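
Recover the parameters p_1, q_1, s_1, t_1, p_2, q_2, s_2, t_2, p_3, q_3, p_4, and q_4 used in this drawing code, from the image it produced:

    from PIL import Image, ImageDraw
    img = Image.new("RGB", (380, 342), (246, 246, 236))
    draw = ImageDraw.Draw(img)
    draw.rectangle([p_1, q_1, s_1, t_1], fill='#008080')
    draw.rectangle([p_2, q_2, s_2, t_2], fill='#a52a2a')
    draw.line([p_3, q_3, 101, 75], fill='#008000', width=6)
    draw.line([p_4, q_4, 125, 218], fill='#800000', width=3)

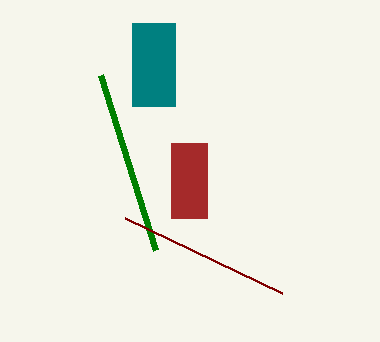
p_1 = 132; q_1 = 23; s_1 = 175; t_1 = 106; p_2 = 171; q_2 = 143; s_2 = 207; t_2 = 218; p_3 = 156; q_3 = 250; p_4 = 282; q_4 = 293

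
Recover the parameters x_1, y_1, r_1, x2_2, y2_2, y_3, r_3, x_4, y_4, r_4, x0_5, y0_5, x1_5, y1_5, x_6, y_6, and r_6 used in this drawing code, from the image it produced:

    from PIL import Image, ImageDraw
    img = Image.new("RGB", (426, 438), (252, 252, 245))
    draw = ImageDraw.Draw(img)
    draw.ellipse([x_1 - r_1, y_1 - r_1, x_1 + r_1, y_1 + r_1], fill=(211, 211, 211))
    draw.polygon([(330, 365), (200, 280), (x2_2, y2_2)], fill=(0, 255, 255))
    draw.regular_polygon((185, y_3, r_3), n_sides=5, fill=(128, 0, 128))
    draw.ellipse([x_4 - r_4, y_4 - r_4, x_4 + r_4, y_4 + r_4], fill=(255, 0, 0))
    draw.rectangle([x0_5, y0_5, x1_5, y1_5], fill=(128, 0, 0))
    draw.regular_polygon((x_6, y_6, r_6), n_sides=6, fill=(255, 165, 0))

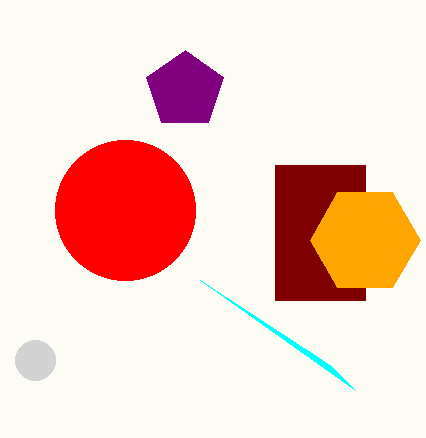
x_1 = 35; y_1 = 360; r_1 = 20; x2_2 = 355; y2_2 = 390; y_3 = 90; r_3 = 40; x_4 = 125; y_4 = 210; r_4 = 70; x0_5 = 275; y0_5 = 165; x1_5 = 365; y1_5 = 300; x_6 = 365; y_6 = 240; r_6 = 55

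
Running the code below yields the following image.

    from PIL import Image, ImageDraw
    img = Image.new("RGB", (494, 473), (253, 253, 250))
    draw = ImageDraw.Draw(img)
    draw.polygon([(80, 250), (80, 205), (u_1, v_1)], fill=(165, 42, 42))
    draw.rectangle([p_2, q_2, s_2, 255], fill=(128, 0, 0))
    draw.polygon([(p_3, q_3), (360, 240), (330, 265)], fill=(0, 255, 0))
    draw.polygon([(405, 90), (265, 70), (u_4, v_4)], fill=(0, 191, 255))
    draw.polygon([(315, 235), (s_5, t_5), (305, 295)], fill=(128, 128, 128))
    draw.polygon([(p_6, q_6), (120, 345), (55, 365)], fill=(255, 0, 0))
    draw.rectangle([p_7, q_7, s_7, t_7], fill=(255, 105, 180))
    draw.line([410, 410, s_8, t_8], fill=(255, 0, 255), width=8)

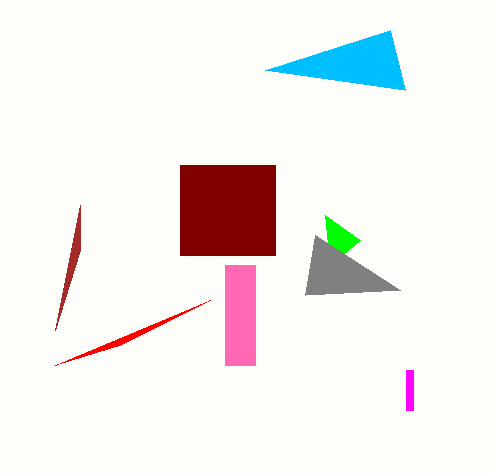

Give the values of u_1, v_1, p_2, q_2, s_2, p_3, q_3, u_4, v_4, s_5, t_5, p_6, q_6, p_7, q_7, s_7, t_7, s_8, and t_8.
u_1 = 55
v_1 = 330
p_2 = 180
q_2 = 165
s_2 = 275
p_3 = 325
q_3 = 215
u_4 = 390
v_4 = 30
s_5 = 400
t_5 = 290
p_6 = 210
q_6 = 300
p_7 = 225
q_7 = 265
s_7 = 255
t_7 = 365
s_8 = 410
t_8 = 370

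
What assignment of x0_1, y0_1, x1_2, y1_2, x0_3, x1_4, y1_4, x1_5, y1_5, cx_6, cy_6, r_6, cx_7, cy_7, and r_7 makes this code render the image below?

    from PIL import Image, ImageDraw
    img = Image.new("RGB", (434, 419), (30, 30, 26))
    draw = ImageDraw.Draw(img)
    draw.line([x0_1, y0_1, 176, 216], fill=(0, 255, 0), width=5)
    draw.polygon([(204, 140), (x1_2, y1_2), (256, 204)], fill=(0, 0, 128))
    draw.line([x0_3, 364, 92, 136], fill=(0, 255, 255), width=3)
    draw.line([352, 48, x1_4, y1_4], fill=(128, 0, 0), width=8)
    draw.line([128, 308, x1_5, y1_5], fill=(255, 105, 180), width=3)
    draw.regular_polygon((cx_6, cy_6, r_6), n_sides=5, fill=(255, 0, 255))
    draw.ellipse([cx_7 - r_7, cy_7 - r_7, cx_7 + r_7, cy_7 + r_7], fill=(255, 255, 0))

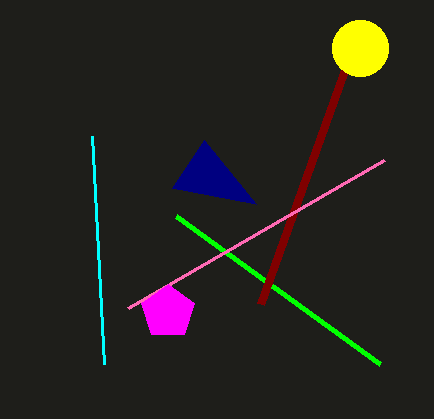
x0_1 = 380
y0_1 = 364
x1_2 = 172
y1_2 = 188
x0_3 = 104
x1_4 = 260
y1_4 = 304
x1_5 = 384
y1_5 = 160
cx_6 = 168
cy_6 = 312
r_6 = 28
cx_7 = 360
cy_7 = 48
r_7 = 28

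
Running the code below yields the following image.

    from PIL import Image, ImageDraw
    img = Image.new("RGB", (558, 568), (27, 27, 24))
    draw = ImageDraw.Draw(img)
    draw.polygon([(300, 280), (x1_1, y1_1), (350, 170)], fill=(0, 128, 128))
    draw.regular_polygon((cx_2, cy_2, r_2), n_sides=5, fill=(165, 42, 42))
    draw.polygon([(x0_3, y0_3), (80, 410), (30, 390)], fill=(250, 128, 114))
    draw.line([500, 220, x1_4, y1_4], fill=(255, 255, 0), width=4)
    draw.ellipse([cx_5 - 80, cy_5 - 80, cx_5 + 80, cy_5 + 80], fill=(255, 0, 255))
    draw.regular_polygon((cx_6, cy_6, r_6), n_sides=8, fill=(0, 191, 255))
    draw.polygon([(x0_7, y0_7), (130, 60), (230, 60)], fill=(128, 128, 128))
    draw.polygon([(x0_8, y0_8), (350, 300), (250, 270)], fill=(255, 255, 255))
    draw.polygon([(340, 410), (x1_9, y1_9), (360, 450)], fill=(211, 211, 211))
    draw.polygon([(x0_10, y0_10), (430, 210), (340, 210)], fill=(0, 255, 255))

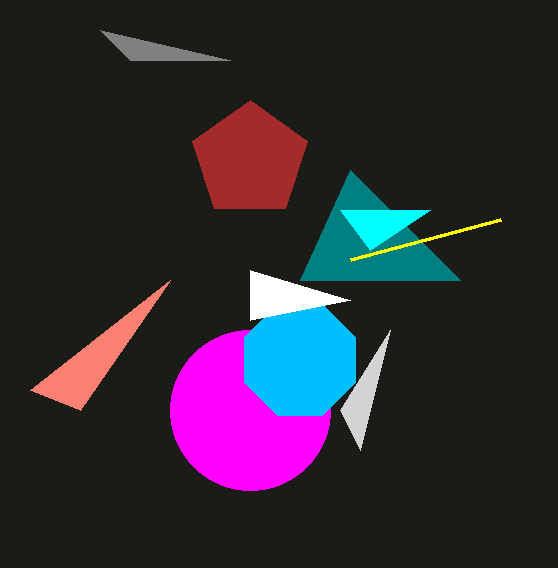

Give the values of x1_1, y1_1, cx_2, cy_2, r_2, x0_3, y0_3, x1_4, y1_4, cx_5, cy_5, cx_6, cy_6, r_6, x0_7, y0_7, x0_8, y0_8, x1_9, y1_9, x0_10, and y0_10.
x1_1 = 460, y1_1 = 280, cx_2 = 250, cy_2 = 160, r_2 = 60, x0_3 = 170, y0_3 = 280, x1_4 = 350, y1_4 = 260, cx_5 = 250, cy_5 = 410, cx_6 = 300, cy_6 = 360, r_6 = 60, x0_7 = 100, y0_7 = 30, x0_8 = 250, y0_8 = 320, x1_9 = 390, y1_9 = 330, x0_10 = 370, y0_10 = 250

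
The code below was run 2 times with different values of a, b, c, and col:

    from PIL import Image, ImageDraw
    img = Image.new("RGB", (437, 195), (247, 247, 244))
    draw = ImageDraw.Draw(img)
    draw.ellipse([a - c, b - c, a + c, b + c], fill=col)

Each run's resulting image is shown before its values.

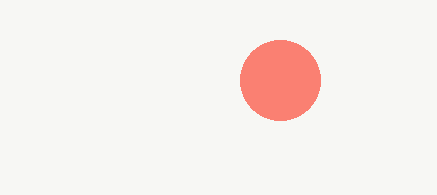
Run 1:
a = 280; b = 80; c = 40; col = 'salmon'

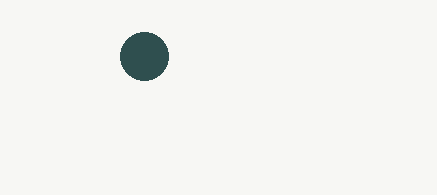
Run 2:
a = 144, b = 56, c = 24, col = 'darkslategray'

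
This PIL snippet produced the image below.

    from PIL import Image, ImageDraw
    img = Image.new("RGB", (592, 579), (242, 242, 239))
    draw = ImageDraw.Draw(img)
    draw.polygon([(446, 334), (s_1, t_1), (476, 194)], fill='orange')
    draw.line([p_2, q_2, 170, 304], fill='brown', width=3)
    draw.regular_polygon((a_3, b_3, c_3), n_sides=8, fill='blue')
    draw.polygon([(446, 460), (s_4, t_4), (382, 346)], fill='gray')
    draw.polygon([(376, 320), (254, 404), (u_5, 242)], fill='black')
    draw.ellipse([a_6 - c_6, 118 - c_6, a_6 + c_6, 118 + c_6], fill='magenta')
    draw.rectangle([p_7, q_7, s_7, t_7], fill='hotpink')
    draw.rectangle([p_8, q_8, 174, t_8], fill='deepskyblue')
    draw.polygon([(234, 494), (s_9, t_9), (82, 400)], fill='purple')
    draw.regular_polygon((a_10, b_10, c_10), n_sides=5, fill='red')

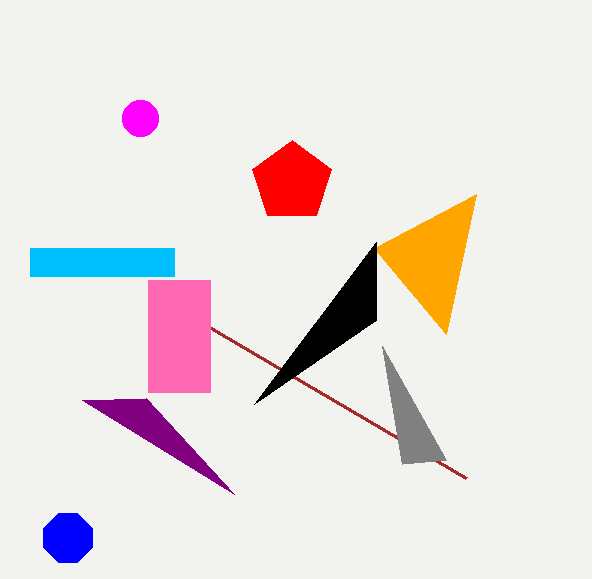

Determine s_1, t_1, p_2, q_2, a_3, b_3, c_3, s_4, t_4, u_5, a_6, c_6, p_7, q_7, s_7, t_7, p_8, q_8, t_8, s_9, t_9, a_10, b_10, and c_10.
s_1 = 374
t_1 = 248
p_2 = 466
q_2 = 478
a_3 = 68
b_3 = 538
c_3 = 26
s_4 = 402
t_4 = 464
u_5 = 376
a_6 = 140
c_6 = 18
p_7 = 148
q_7 = 280
s_7 = 210
t_7 = 392
p_8 = 30
q_8 = 248
t_8 = 276
s_9 = 146
t_9 = 398
a_10 = 292
b_10 = 182
c_10 = 42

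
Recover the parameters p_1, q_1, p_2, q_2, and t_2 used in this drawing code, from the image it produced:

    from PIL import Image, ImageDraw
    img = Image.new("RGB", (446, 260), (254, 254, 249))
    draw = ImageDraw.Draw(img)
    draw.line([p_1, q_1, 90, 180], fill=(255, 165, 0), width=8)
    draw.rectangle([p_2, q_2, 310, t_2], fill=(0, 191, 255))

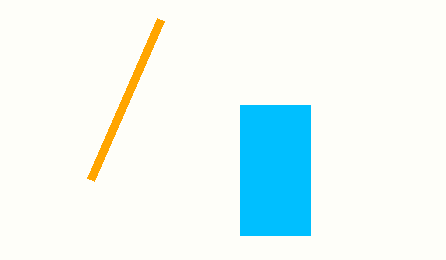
p_1 = 160
q_1 = 20
p_2 = 240
q_2 = 105
t_2 = 235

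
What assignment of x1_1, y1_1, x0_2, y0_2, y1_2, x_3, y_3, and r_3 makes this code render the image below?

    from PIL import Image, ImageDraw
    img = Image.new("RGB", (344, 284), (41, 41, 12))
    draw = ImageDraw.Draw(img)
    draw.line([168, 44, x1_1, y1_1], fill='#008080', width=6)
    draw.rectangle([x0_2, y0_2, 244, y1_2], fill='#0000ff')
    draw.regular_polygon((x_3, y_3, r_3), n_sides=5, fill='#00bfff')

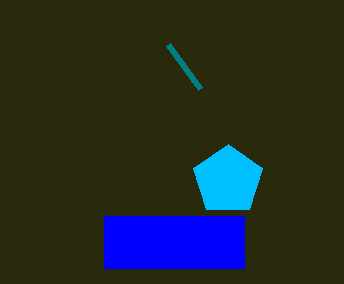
x1_1 = 200; y1_1 = 88; x0_2 = 104; y0_2 = 216; y1_2 = 268; x_3 = 228; y_3 = 180; r_3 = 36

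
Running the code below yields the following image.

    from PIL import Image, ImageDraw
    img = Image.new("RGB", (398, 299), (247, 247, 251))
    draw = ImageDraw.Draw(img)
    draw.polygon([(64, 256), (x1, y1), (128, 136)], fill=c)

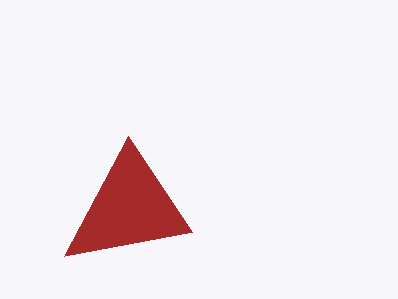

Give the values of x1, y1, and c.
x1 = 192; y1 = 232; c = 'brown'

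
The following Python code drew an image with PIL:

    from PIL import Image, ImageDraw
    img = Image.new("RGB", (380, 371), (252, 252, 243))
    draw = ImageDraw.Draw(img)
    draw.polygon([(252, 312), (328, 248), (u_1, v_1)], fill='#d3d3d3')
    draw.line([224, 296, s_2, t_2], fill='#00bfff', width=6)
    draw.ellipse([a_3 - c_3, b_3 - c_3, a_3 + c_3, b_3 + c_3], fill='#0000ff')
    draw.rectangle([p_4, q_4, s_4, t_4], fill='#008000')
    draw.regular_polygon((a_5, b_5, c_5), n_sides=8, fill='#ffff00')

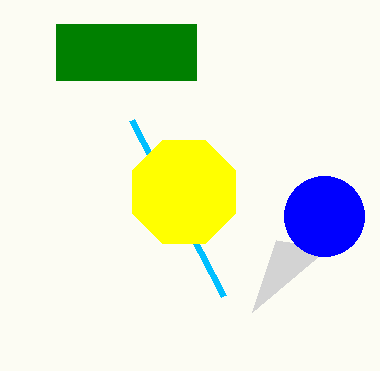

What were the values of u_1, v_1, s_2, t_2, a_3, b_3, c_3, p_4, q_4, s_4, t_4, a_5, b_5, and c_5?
u_1 = 276; v_1 = 240; s_2 = 132; t_2 = 120; a_3 = 324; b_3 = 216; c_3 = 40; p_4 = 56; q_4 = 24; s_4 = 196; t_4 = 80; a_5 = 184; b_5 = 192; c_5 = 56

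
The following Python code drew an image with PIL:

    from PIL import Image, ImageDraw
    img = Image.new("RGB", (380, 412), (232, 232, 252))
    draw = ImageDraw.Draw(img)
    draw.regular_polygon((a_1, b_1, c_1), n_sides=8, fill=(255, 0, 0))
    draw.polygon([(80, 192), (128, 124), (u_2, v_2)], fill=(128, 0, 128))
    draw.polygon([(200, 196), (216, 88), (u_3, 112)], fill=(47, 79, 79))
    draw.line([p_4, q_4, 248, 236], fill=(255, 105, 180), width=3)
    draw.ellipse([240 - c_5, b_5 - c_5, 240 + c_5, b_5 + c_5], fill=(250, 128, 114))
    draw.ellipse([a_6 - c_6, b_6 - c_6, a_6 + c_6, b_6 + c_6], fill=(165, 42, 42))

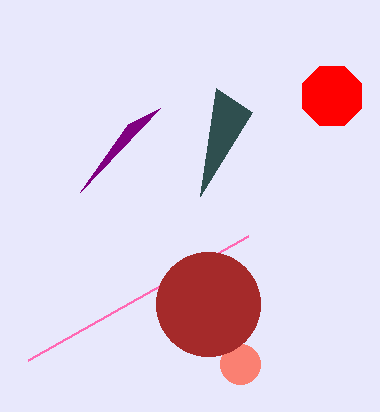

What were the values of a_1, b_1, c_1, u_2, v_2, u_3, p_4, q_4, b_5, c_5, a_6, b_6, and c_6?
a_1 = 332, b_1 = 96, c_1 = 32, u_2 = 160, v_2 = 108, u_3 = 252, p_4 = 28, q_4 = 360, b_5 = 364, c_5 = 20, a_6 = 208, b_6 = 304, c_6 = 52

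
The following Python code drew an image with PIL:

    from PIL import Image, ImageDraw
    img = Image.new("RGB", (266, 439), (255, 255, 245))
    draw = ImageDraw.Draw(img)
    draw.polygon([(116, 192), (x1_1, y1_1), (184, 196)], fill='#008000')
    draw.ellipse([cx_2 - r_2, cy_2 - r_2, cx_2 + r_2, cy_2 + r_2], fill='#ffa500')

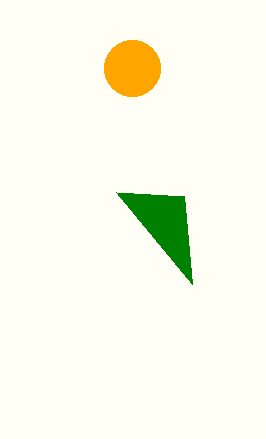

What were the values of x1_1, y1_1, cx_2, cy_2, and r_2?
x1_1 = 192
y1_1 = 284
cx_2 = 132
cy_2 = 68
r_2 = 28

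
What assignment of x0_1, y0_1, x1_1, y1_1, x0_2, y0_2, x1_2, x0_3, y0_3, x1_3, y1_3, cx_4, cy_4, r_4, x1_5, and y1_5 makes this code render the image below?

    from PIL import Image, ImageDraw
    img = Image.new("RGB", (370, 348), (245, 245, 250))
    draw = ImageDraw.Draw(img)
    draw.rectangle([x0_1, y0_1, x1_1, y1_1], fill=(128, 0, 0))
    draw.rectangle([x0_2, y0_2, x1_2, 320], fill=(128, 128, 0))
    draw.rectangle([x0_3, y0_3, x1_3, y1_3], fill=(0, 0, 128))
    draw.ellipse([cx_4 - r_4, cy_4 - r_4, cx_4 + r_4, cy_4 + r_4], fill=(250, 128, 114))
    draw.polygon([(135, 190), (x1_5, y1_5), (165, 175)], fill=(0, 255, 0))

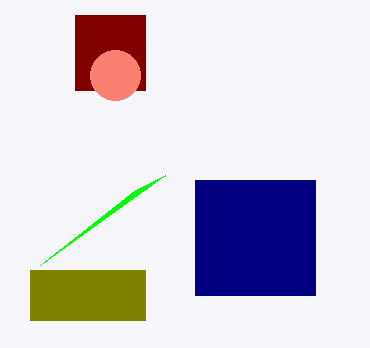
x0_1 = 75
y0_1 = 15
x1_1 = 145
y1_1 = 90
x0_2 = 30
y0_2 = 270
x1_2 = 145
x0_3 = 195
y0_3 = 180
x1_3 = 315
y1_3 = 295
cx_4 = 115
cy_4 = 75
r_4 = 25
x1_5 = 40
y1_5 = 265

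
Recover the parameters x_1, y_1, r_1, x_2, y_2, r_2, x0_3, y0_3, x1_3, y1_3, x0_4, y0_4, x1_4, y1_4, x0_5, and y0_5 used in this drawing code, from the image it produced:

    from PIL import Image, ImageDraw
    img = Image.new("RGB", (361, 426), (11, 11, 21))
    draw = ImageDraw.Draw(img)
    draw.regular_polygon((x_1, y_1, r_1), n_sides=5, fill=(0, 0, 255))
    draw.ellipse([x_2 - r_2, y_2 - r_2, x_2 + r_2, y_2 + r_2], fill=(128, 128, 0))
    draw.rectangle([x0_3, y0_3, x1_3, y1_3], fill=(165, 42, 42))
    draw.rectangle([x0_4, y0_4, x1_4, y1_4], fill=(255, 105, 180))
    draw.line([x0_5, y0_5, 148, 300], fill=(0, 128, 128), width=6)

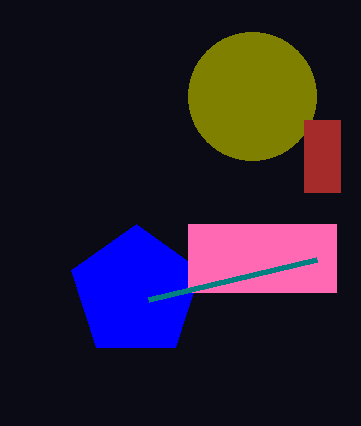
x_1 = 136
y_1 = 292
r_1 = 68
x_2 = 252
y_2 = 96
r_2 = 64
x0_3 = 304
y0_3 = 120
x1_3 = 340
y1_3 = 192
x0_4 = 188
y0_4 = 224
x1_4 = 336
y1_4 = 292
x0_5 = 316
y0_5 = 260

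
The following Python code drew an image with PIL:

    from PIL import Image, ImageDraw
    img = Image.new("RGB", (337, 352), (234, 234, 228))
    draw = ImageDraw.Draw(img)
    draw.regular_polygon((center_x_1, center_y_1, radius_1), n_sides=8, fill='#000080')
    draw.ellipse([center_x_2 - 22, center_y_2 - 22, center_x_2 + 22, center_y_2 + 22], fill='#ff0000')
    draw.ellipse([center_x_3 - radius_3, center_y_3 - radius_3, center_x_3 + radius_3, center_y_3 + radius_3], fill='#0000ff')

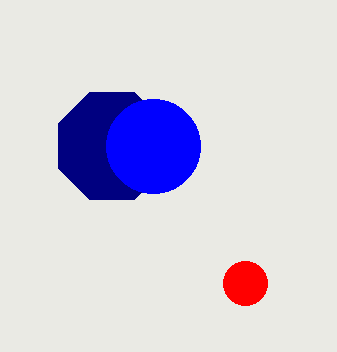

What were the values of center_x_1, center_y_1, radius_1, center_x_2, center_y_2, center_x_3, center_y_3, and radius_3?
center_x_1 = 112; center_y_1 = 146; radius_1 = 58; center_x_2 = 245; center_y_2 = 283; center_x_3 = 153; center_y_3 = 146; radius_3 = 47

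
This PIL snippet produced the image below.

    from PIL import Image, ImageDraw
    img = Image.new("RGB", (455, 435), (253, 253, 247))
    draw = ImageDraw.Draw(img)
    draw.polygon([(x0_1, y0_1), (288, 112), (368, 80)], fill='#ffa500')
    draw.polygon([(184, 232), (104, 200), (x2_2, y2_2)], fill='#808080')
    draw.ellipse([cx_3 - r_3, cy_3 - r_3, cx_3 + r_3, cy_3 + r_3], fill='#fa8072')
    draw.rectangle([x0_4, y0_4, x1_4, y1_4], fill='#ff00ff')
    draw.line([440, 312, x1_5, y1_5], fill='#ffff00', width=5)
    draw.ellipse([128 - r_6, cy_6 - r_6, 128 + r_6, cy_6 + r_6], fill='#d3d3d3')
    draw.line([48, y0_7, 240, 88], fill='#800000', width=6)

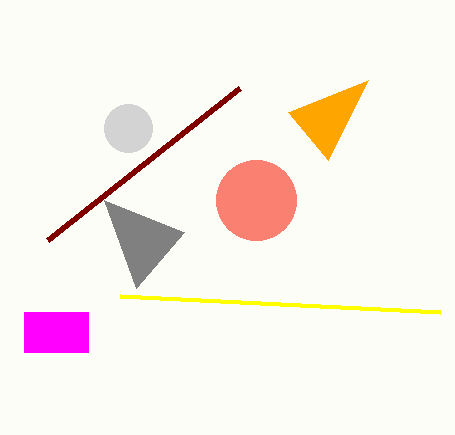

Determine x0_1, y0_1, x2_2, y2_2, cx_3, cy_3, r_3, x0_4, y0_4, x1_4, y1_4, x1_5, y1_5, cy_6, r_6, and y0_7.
x0_1 = 328; y0_1 = 160; x2_2 = 136; y2_2 = 288; cx_3 = 256; cy_3 = 200; r_3 = 40; x0_4 = 24; y0_4 = 312; x1_4 = 88; y1_4 = 352; x1_5 = 120; y1_5 = 296; cy_6 = 128; r_6 = 24; y0_7 = 240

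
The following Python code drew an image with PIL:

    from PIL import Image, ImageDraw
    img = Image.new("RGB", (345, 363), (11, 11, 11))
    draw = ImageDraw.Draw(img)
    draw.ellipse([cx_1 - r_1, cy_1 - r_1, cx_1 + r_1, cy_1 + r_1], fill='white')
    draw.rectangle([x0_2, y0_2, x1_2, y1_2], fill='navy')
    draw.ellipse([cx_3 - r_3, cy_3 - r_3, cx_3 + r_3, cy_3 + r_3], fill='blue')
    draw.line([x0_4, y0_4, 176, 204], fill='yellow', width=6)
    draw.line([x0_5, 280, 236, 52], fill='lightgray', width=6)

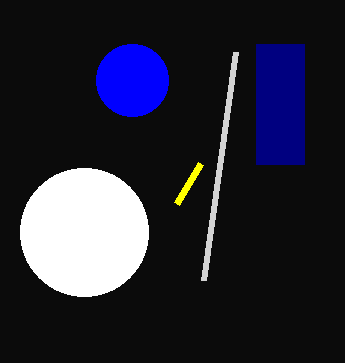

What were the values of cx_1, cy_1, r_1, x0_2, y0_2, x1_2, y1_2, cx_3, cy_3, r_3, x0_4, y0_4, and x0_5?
cx_1 = 84; cy_1 = 232; r_1 = 64; x0_2 = 256; y0_2 = 44; x1_2 = 304; y1_2 = 164; cx_3 = 132; cy_3 = 80; r_3 = 36; x0_4 = 200; y0_4 = 164; x0_5 = 204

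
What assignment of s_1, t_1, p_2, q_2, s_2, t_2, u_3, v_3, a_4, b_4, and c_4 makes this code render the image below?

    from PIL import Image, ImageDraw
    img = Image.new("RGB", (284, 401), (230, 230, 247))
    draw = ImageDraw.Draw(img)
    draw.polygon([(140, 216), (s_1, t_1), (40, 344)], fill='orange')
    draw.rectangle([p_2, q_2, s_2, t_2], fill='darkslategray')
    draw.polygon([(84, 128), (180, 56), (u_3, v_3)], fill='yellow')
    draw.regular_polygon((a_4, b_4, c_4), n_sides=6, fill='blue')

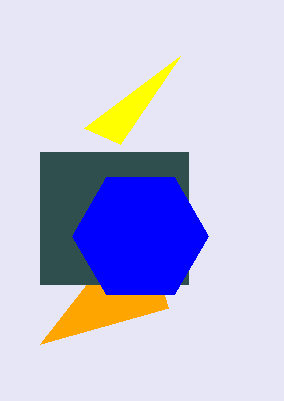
s_1 = 168
t_1 = 308
p_2 = 40
q_2 = 152
s_2 = 188
t_2 = 284
u_3 = 120
v_3 = 144
a_4 = 140
b_4 = 236
c_4 = 68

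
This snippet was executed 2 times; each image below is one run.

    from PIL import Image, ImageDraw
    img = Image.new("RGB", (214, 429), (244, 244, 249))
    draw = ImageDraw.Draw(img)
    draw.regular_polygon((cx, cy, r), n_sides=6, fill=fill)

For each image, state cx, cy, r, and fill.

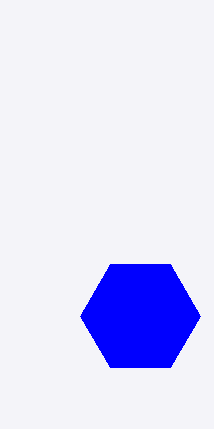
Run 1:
cx = 140
cy = 316
r = 60
fill = 'blue'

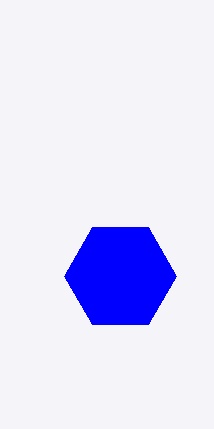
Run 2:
cx = 120
cy = 276
r = 56
fill = 'blue'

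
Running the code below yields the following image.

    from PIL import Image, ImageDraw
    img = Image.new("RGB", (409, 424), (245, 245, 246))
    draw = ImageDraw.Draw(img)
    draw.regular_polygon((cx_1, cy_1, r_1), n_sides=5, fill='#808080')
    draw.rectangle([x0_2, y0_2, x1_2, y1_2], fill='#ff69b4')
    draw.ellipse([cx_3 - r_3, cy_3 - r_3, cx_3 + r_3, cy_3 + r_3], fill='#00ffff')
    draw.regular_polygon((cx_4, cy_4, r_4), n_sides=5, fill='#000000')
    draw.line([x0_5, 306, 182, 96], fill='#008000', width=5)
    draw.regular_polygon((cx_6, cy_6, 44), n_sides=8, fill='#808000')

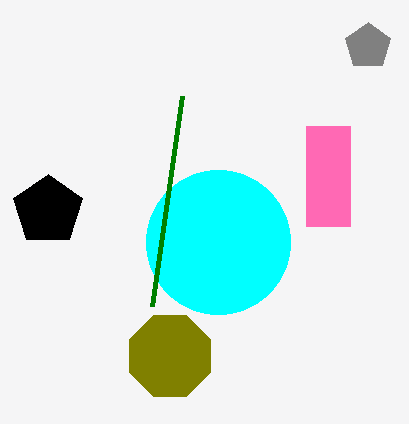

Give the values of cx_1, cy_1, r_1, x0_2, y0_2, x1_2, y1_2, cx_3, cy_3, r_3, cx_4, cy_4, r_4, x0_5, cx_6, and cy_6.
cx_1 = 368
cy_1 = 46
r_1 = 24
x0_2 = 306
y0_2 = 126
x1_2 = 350
y1_2 = 226
cx_3 = 218
cy_3 = 242
r_3 = 72
cx_4 = 48
cy_4 = 210
r_4 = 36
x0_5 = 152
cx_6 = 170
cy_6 = 356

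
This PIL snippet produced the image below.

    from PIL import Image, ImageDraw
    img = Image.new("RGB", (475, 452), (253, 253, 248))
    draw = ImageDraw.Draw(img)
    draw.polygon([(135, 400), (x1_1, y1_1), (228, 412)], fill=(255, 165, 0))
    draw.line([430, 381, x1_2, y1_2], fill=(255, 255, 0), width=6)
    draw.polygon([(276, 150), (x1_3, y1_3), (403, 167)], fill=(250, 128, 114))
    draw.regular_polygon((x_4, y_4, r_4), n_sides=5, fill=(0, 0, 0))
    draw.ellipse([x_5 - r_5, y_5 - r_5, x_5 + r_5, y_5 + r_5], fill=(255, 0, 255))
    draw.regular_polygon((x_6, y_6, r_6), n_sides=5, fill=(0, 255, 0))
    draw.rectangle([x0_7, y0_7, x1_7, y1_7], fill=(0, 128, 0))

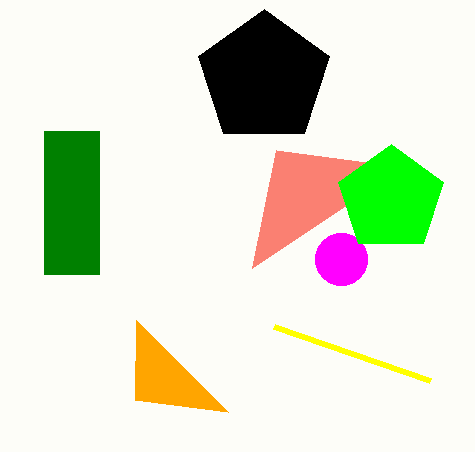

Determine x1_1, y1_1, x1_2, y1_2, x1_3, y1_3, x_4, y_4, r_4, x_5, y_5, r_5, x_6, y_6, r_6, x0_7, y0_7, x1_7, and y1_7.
x1_1 = 136, y1_1 = 320, x1_2 = 274, y1_2 = 327, x1_3 = 252, y1_3 = 268, x_4 = 264, y_4 = 78, r_4 = 69, x_5 = 341, y_5 = 259, r_5 = 26, x_6 = 391, y_6 = 199, r_6 = 55, x0_7 = 44, y0_7 = 131, x1_7 = 99, y1_7 = 274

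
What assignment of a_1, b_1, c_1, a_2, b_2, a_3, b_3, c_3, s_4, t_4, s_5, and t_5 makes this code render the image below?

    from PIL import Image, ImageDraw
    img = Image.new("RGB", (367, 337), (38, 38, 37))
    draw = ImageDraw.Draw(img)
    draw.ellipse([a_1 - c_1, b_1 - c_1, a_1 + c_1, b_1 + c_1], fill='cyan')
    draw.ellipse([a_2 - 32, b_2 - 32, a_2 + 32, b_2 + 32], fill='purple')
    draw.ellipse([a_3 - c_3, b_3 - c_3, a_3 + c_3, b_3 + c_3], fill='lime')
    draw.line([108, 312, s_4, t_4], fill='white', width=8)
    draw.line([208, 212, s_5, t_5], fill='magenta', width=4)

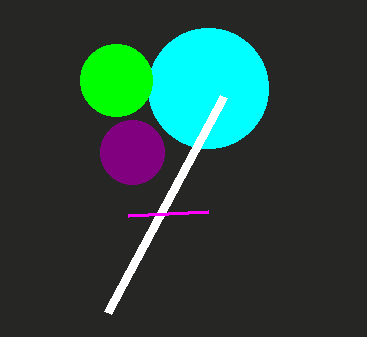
a_1 = 208
b_1 = 88
c_1 = 60
a_2 = 132
b_2 = 152
a_3 = 116
b_3 = 80
c_3 = 36
s_4 = 224
t_4 = 96
s_5 = 128
t_5 = 216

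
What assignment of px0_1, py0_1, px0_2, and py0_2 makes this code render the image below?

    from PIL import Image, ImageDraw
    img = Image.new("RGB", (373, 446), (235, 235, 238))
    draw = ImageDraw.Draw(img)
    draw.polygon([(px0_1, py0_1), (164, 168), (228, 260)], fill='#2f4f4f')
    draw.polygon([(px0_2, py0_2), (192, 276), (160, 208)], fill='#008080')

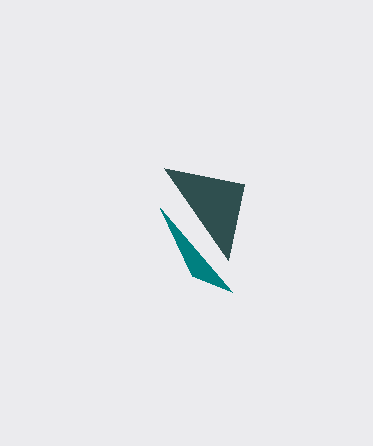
px0_1 = 244, py0_1 = 184, px0_2 = 232, py0_2 = 292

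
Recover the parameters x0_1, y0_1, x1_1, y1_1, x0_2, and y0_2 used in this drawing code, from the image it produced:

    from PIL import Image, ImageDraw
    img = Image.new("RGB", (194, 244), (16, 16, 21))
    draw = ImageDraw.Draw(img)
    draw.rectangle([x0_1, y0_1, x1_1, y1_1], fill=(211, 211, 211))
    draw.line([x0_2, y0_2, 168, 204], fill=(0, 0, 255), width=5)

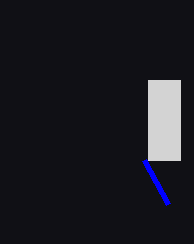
x0_1 = 148
y0_1 = 80
x1_1 = 180
y1_1 = 160
x0_2 = 144
y0_2 = 160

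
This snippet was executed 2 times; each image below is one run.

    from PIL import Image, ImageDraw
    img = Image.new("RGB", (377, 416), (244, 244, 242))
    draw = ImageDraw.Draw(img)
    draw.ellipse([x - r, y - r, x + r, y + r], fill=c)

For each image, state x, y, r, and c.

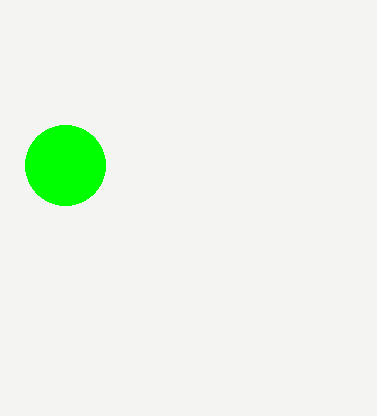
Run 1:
x = 65; y = 165; r = 40; c = 'lime'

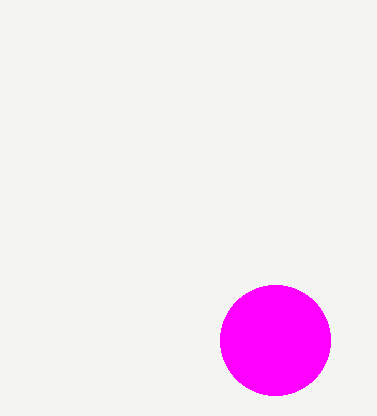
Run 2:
x = 275, y = 340, r = 55, c = 'magenta'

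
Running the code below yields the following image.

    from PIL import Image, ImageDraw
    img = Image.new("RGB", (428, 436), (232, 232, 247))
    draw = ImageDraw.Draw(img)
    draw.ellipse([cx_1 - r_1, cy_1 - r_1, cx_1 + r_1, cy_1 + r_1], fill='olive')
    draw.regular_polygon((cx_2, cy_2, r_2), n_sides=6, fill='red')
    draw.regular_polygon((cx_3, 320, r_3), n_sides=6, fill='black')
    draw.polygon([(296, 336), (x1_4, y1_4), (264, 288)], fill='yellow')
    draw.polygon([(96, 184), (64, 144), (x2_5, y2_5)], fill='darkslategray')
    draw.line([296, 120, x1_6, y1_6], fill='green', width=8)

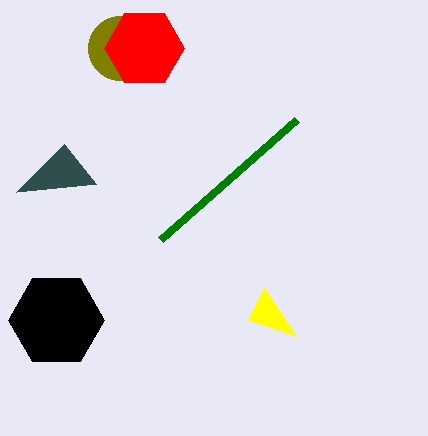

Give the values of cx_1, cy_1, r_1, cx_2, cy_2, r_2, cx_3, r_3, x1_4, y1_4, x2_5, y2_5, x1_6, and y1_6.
cx_1 = 120, cy_1 = 48, r_1 = 32, cx_2 = 144, cy_2 = 48, r_2 = 40, cx_3 = 56, r_3 = 48, x1_4 = 248, y1_4 = 320, x2_5 = 16, y2_5 = 192, x1_6 = 160, y1_6 = 240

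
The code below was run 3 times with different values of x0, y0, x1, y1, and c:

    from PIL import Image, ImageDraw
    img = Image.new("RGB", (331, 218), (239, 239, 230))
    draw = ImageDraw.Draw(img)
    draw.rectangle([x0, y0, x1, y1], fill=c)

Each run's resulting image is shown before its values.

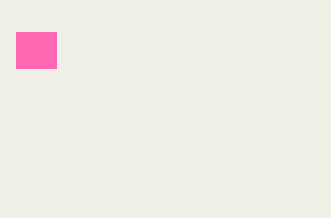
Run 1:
x0 = 16; y0 = 32; x1 = 56; y1 = 68; c = 'hotpink'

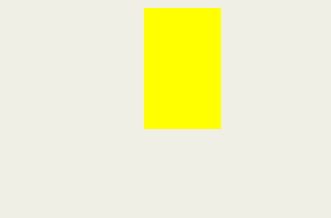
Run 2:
x0 = 144, y0 = 8, x1 = 220, y1 = 128, c = 'yellow'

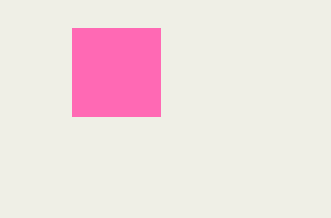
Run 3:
x0 = 72, y0 = 28, x1 = 160, y1 = 116, c = 'hotpink'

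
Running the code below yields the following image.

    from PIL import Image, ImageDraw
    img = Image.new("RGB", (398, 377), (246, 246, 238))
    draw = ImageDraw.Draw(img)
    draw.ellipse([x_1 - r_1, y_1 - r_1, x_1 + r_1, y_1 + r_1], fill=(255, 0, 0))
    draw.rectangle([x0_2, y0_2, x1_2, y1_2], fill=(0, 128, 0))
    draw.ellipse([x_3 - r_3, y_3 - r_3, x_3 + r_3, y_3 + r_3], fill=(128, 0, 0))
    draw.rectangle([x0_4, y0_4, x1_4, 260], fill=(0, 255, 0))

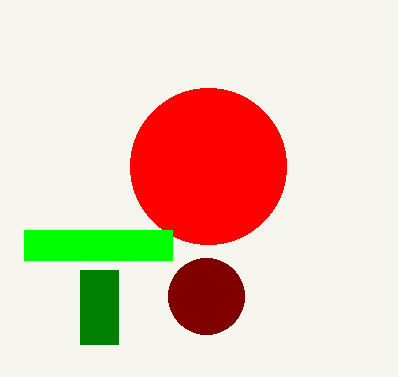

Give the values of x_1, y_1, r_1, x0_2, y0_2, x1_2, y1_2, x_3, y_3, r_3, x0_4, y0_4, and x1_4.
x_1 = 208
y_1 = 166
r_1 = 78
x0_2 = 80
y0_2 = 270
x1_2 = 118
y1_2 = 344
x_3 = 206
y_3 = 296
r_3 = 38
x0_4 = 24
y0_4 = 230
x1_4 = 172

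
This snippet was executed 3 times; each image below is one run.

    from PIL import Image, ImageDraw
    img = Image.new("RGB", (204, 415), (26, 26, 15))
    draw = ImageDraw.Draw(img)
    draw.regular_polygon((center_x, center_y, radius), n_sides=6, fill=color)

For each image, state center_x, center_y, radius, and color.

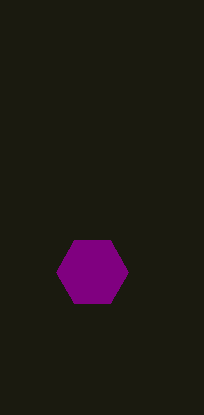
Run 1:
center_x = 92; center_y = 272; radius = 36; color = 'purple'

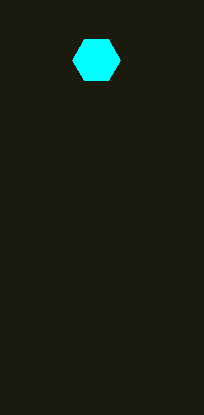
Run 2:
center_x = 96, center_y = 60, radius = 24, color = 'cyan'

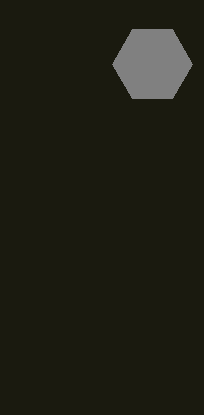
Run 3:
center_x = 152, center_y = 64, radius = 40, color = 'gray'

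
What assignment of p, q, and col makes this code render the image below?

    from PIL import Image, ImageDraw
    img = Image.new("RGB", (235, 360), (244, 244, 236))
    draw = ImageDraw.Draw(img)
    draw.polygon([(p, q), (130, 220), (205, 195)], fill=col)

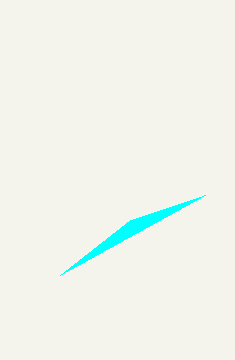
p = 60, q = 275, col = 'cyan'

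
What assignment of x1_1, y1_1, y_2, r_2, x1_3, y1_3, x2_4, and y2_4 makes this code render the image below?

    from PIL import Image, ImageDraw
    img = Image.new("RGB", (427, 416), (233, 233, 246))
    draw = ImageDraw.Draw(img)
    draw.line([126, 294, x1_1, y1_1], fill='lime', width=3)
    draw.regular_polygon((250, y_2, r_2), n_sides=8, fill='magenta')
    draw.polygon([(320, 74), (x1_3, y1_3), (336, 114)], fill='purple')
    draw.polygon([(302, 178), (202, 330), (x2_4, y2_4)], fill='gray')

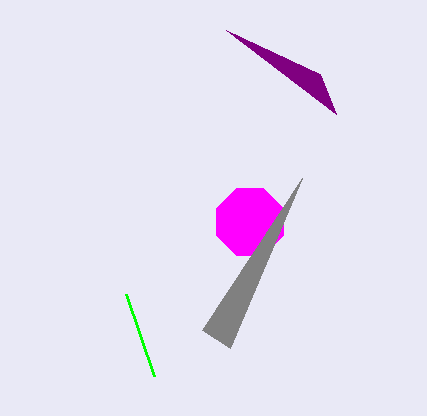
x1_1 = 154, y1_1 = 376, y_2 = 222, r_2 = 36, x1_3 = 226, y1_3 = 30, x2_4 = 230, y2_4 = 348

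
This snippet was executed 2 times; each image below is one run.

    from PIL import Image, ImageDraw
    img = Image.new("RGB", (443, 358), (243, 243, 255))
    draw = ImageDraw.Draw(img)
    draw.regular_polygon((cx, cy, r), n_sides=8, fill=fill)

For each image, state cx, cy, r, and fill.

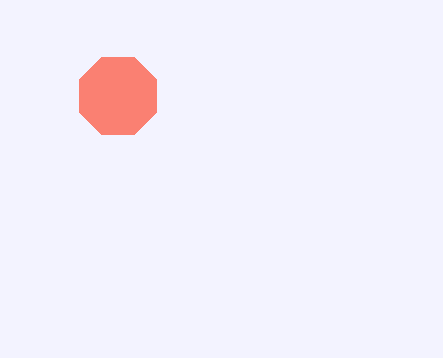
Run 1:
cx = 118, cy = 96, r = 42, fill = 'salmon'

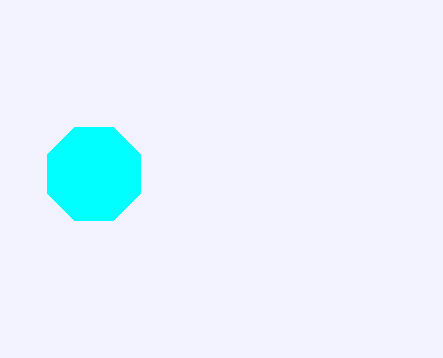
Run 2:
cx = 94, cy = 174, r = 50, fill = 'cyan'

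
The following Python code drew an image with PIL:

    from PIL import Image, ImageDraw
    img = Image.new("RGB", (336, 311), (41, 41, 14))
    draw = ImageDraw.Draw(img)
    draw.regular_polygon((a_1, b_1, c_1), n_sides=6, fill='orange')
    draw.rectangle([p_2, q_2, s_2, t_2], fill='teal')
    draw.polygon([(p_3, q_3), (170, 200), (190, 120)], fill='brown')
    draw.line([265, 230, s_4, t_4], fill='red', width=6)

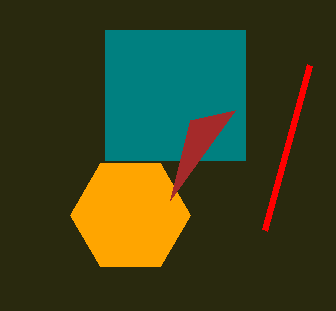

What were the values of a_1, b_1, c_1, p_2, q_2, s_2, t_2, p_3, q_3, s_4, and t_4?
a_1 = 130, b_1 = 215, c_1 = 60, p_2 = 105, q_2 = 30, s_2 = 245, t_2 = 160, p_3 = 235, q_3 = 110, s_4 = 310, t_4 = 65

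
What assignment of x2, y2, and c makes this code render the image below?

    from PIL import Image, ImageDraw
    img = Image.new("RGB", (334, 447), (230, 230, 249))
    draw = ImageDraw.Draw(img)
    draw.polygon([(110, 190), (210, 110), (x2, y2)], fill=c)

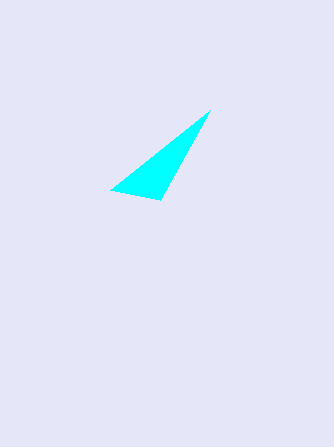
x2 = 160, y2 = 200, c = 'cyan'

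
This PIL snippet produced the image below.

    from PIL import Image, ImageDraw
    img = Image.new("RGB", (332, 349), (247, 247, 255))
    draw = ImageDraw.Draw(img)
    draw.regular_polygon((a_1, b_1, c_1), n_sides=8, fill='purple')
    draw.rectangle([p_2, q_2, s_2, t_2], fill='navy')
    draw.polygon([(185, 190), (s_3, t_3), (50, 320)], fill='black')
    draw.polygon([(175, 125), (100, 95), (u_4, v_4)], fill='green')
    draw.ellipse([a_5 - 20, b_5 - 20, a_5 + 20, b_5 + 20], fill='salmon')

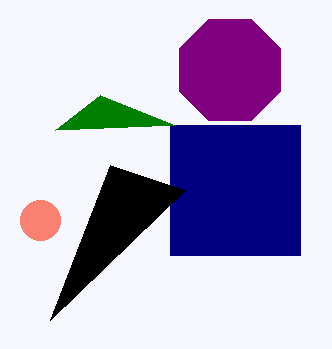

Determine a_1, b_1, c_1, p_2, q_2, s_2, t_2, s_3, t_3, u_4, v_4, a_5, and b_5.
a_1 = 230, b_1 = 70, c_1 = 55, p_2 = 170, q_2 = 125, s_2 = 300, t_2 = 255, s_3 = 110, t_3 = 165, u_4 = 55, v_4 = 130, a_5 = 40, b_5 = 220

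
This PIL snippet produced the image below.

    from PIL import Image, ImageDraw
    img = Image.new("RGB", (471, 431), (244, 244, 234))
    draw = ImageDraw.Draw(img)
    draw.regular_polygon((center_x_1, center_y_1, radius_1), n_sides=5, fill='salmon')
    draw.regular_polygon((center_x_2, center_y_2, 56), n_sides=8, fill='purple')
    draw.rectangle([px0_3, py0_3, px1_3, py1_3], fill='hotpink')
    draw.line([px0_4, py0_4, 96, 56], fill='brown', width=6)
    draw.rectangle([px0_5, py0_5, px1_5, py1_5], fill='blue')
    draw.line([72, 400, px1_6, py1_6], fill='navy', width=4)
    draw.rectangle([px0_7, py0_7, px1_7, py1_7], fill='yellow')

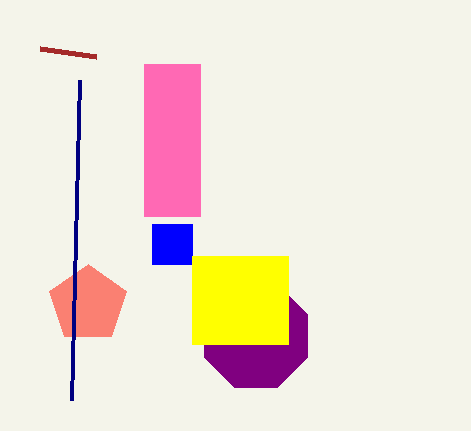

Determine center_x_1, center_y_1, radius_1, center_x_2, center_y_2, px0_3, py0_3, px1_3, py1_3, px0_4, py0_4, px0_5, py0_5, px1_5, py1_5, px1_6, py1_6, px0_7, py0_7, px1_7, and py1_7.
center_x_1 = 88, center_y_1 = 304, radius_1 = 40, center_x_2 = 256, center_y_2 = 336, px0_3 = 144, py0_3 = 64, px1_3 = 200, py1_3 = 216, px0_4 = 40, py0_4 = 48, px0_5 = 152, py0_5 = 224, px1_5 = 192, py1_5 = 264, px1_6 = 80, py1_6 = 80, px0_7 = 192, py0_7 = 256, px1_7 = 288, py1_7 = 344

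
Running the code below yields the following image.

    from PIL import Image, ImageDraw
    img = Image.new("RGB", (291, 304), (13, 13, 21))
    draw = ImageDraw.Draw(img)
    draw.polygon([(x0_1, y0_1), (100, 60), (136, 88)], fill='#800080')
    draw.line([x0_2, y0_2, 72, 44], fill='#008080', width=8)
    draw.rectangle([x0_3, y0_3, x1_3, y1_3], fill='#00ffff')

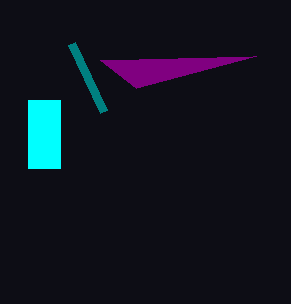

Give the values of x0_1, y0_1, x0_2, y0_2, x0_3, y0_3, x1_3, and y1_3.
x0_1 = 256, y0_1 = 56, x0_2 = 104, y0_2 = 112, x0_3 = 28, y0_3 = 100, x1_3 = 60, y1_3 = 168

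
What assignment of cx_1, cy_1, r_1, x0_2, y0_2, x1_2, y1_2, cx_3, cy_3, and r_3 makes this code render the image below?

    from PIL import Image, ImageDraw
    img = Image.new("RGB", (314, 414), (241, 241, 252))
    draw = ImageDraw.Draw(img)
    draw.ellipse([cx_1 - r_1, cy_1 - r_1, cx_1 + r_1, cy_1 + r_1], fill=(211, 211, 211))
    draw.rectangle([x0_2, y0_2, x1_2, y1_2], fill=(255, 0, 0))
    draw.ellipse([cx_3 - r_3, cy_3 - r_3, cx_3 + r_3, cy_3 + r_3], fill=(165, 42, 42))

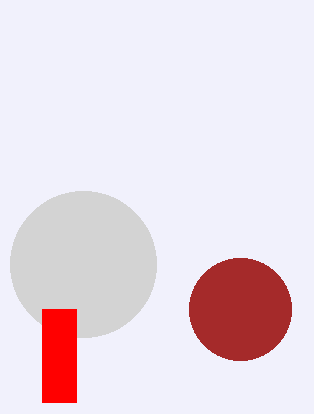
cx_1 = 83; cy_1 = 264; r_1 = 73; x0_2 = 42; y0_2 = 309; x1_2 = 76; y1_2 = 402; cx_3 = 240; cy_3 = 309; r_3 = 51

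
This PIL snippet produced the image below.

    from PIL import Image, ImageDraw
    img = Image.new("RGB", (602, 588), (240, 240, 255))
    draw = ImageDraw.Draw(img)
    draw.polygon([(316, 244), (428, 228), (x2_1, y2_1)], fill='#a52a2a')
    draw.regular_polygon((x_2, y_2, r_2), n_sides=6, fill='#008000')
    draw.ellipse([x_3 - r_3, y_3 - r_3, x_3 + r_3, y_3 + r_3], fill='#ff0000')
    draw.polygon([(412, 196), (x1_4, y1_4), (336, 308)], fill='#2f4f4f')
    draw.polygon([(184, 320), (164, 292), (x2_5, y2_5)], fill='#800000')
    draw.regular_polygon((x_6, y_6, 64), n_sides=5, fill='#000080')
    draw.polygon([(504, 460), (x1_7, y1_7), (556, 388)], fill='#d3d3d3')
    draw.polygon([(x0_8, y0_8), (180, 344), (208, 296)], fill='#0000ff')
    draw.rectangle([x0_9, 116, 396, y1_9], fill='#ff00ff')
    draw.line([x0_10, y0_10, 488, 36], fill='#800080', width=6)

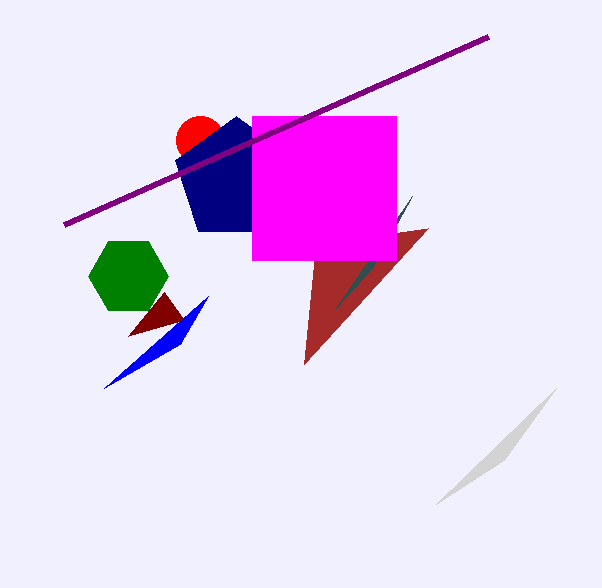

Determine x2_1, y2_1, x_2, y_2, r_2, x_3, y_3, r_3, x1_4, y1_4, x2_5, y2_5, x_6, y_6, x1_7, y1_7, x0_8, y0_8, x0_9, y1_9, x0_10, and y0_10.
x2_1 = 304; y2_1 = 364; x_2 = 128; y_2 = 276; r_2 = 40; x_3 = 200; y_3 = 140; r_3 = 24; x1_4 = 372; y1_4 = 268; x2_5 = 128; y2_5 = 336; x_6 = 236; y_6 = 180; x1_7 = 436; y1_7 = 504; x0_8 = 104; y0_8 = 388; x0_9 = 252; y1_9 = 260; x0_10 = 64; y0_10 = 224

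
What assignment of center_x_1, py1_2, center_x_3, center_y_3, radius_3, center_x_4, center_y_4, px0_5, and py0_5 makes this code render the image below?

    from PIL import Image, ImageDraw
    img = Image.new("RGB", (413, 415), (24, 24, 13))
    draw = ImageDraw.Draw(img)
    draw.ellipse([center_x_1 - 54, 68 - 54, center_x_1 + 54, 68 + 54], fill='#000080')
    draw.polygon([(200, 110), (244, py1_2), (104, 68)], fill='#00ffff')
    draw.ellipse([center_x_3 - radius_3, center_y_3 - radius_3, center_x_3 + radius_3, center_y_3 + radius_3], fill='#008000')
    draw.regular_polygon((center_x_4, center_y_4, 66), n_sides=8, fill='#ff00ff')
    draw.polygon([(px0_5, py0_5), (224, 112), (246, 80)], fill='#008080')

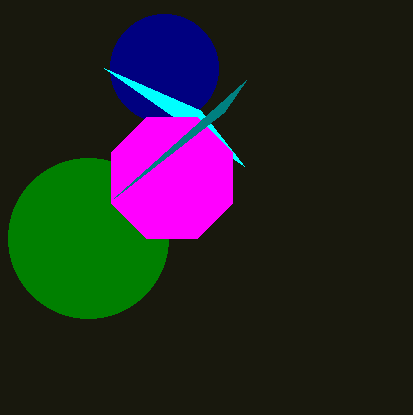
center_x_1 = 164
py1_2 = 166
center_x_3 = 88
center_y_3 = 238
radius_3 = 80
center_x_4 = 172
center_y_4 = 178
px0_5 = 114
py0_5 = 198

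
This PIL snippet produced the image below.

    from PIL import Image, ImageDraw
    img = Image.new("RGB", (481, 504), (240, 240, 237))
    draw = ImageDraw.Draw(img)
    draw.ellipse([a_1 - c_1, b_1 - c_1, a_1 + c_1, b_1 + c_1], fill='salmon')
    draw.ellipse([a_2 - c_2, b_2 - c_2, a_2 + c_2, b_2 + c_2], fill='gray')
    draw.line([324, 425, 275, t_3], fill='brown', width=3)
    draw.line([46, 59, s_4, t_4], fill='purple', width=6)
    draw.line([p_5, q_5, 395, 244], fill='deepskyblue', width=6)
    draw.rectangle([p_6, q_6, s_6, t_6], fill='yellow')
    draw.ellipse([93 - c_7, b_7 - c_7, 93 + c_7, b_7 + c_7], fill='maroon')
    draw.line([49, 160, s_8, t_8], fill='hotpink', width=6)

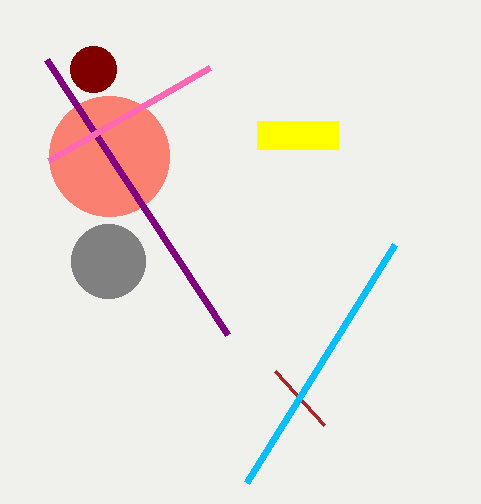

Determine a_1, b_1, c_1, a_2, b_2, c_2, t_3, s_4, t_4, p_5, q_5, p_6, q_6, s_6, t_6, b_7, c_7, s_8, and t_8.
a_1 = 109
b_1 = 156
c_1 = 60
a_2 = 108
b_2 = 261
c_2 = 37
t_3 = 371
s_4 = 227
t_4 = 334
p_5 = 247
q_5 = 482
p_6 = 257
q_6 = 121
s_6 = 338
t_6 = 149
b_7 = 69
c_7 = 23
s_8 = 210
t_8 = 67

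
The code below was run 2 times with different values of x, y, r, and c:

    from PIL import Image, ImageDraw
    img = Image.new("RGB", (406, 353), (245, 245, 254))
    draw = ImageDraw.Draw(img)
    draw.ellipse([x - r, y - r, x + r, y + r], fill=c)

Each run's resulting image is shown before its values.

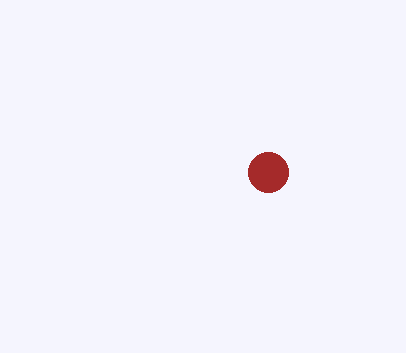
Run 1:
x = 268; y = 172; r = 20; c = 'brown'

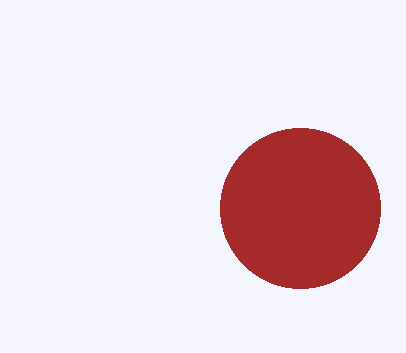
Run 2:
x = 300; y = 208; r = 80; c = 'brown'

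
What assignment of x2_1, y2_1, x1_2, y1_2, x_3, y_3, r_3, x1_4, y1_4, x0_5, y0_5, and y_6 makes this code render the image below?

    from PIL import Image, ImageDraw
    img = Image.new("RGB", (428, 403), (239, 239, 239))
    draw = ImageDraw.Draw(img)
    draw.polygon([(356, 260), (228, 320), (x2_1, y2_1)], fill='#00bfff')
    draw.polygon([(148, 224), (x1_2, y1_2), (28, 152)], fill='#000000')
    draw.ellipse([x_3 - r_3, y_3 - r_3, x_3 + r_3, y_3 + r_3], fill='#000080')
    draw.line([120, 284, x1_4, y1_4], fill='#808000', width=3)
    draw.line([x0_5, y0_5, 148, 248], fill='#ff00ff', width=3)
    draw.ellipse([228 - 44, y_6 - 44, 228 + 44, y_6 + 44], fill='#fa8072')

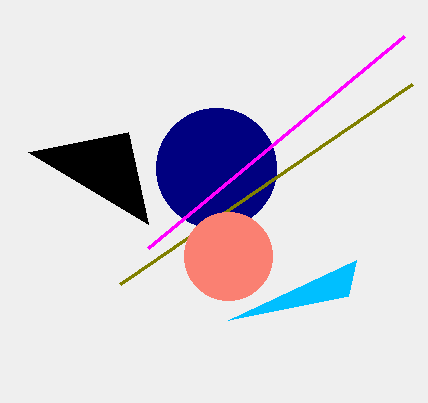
x2_1 = 348
y2_1 = 296
x1_2 = 128
y1_2 = 132
x_3 = 216
y_3 = 168
r_3 = 60
x1_4 = 412
y1_4 = 84
x0_5 = 404
y0_5 = 36
y_6 = 256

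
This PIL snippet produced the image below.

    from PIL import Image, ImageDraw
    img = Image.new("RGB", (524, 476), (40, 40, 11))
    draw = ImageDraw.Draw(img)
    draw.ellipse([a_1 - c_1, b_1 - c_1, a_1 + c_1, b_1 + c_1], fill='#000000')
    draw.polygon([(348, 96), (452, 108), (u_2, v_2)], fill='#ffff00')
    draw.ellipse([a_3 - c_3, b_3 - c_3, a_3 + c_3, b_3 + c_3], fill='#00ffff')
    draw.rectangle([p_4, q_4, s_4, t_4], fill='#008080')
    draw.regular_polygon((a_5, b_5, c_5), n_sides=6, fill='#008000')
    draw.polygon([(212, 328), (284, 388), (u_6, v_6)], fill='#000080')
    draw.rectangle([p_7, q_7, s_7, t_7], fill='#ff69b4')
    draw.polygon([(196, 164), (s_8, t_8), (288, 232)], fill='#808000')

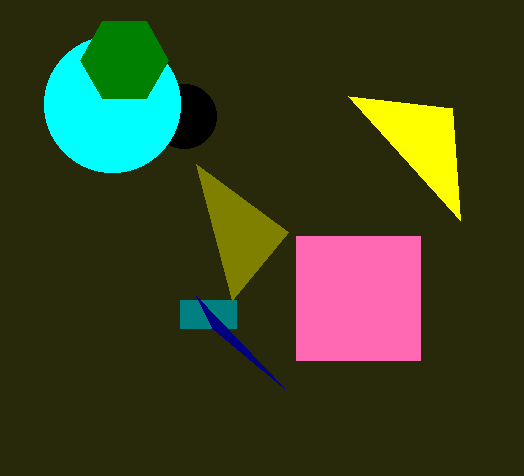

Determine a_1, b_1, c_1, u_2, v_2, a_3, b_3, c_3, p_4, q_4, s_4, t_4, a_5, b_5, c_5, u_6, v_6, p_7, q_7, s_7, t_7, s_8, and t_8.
a_1 = 184, b_1 = 116, c_1 = 32, u_2 = 460, v_2 = 220, a_3 = 112, b_3 = 104, c_3 = 68, p_4 = 180, q_4 = 300, s_4 = 236, t_4 = 328, a_5 = 124, b_5 = 60, c_5 = 44, u_6 = 196, v_6 = 296, p_7 = 296, q_7 = 236, s_7 = 420, t_7 = 360, s_8 = 232, t_8 = 300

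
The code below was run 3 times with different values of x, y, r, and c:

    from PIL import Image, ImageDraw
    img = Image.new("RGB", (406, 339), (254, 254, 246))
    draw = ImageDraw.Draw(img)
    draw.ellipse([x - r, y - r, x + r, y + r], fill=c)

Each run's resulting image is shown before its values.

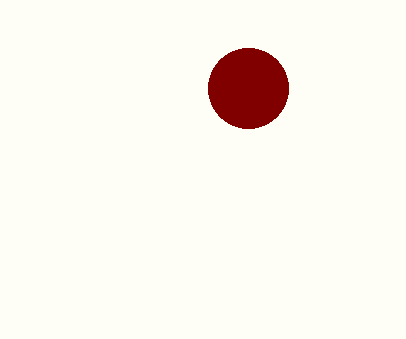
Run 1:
x = 248
y = 88
r = 40
c = 'maroon'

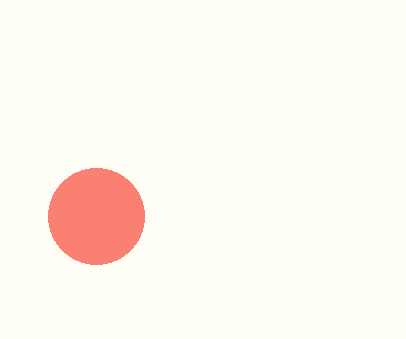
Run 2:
x = 96, y = 216, r = 48, c = 'salmon'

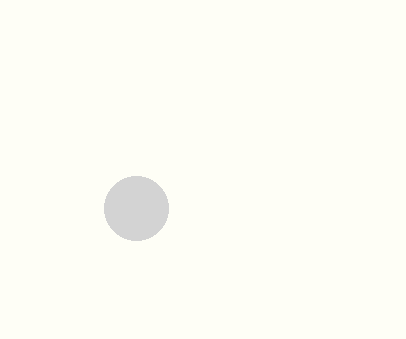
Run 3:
x = 136; y = 208; r = 32; c = 'lightgray'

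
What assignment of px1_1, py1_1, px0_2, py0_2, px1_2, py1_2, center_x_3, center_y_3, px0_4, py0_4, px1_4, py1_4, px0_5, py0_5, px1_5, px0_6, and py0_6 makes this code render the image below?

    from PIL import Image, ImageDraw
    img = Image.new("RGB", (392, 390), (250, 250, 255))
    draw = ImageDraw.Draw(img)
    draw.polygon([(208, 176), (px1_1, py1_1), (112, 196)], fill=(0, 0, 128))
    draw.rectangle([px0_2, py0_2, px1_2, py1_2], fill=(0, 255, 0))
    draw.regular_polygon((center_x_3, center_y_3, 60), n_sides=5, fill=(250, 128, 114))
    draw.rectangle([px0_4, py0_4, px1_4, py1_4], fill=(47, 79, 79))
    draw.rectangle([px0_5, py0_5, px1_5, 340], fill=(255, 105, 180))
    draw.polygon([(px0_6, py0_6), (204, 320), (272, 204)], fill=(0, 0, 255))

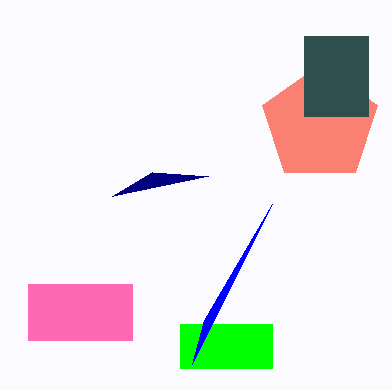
px1_1 = 152, py1_1 = 172, px0_2 = 180, py0_2 = 324, px1_2 = 272, py1_2 = 368, center_x_3 = 320, center_y_3 = 124, px0_4 = 304, py0_4 = 36, px1_4 = 368, py1_4 = 116, px0_5 = 28, py0_5 = 284, px1_5 = 132, px0_6 = 192, py0_6 = 364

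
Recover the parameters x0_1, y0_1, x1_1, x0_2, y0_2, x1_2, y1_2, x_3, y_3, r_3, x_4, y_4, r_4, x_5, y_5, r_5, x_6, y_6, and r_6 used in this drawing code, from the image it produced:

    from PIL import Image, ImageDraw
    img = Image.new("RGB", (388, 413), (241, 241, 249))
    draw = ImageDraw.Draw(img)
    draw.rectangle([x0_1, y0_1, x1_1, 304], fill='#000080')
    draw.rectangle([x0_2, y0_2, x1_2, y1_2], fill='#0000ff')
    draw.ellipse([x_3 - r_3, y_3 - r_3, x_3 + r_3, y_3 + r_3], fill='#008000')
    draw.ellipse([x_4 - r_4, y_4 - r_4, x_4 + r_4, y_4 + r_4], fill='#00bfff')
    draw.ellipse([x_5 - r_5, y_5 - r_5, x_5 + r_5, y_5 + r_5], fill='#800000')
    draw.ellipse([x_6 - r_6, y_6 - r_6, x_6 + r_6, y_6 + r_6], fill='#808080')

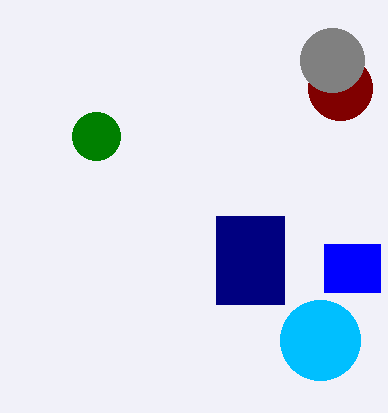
x0_1 = 216, y0_1 = 216, x1_1 = 284, x0_2 = 324, y0_2 = 244, x1_2 = 380, y1_2 = 292, x_3 = 96, y_3 = 136, r_3 = 24, x_4 = 320, y_4 = 340, r_4 = 40, x_5 = 340, y_5 = 88, r_5 = 32, x_6 = 332, y_6 = 60, r_6 = 32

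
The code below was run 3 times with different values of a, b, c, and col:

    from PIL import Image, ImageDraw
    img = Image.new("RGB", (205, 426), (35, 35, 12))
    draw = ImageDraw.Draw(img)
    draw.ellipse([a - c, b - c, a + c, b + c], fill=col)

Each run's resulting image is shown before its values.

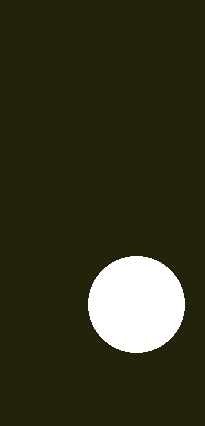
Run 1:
a = 136; b = 304; c = 48; col = 'white'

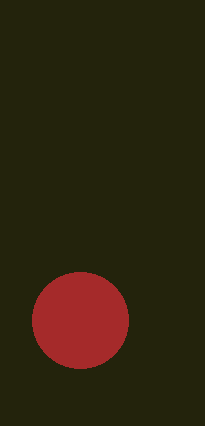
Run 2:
a = 80, b = 320, c = 48, col = 'brown'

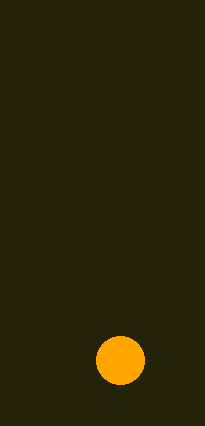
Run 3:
a = 120; b = 360; c = 24; col = 'orange'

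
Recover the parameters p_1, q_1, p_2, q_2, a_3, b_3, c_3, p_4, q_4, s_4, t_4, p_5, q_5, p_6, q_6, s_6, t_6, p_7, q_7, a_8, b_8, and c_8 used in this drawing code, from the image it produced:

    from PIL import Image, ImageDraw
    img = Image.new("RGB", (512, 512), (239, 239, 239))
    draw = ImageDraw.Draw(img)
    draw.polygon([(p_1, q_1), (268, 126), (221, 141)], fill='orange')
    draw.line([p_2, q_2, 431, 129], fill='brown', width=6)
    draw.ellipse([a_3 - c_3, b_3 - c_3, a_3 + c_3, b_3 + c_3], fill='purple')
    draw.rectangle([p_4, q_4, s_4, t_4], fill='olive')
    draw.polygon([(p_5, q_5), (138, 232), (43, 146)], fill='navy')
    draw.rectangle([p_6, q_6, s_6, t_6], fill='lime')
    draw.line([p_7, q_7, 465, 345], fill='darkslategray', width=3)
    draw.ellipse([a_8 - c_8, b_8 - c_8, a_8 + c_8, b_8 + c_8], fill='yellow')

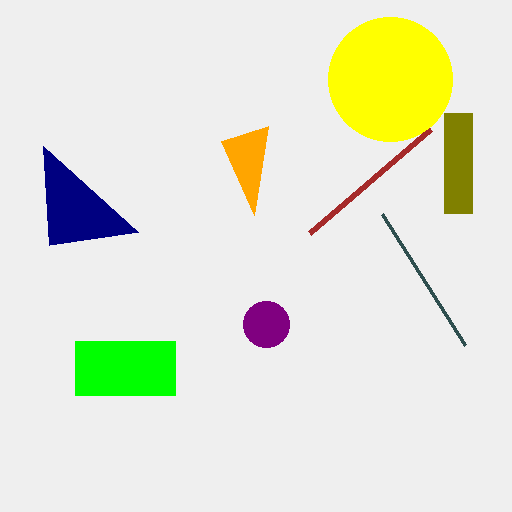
p_1 = 254; q_1 = 215; p_2 = 310; q_2 = 233; a_3 = 266; b_3 = 324; c_3 = 23; p_4 = 444; q_4 = 113; s_4 = 472; t_4 = 213; p_5 = 49; q_5 = 245; p_6 = 75; q_6 = 341; s_6 = 175; t_6 = 395; p_7 = 382; q_7 = 214; a_8 = 390; b_8 = 79; c_8 = 62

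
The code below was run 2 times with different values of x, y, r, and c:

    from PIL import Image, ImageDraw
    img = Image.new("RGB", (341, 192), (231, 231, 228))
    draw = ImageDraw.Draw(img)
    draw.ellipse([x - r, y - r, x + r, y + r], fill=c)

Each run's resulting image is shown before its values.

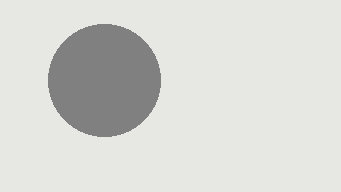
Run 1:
x = 104, y = 80, r = 56, c = 'gray'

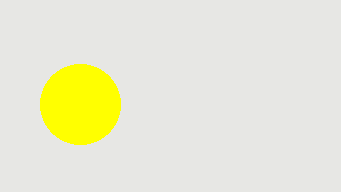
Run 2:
x = 80
y = 104
r = 40
c = 'yellow'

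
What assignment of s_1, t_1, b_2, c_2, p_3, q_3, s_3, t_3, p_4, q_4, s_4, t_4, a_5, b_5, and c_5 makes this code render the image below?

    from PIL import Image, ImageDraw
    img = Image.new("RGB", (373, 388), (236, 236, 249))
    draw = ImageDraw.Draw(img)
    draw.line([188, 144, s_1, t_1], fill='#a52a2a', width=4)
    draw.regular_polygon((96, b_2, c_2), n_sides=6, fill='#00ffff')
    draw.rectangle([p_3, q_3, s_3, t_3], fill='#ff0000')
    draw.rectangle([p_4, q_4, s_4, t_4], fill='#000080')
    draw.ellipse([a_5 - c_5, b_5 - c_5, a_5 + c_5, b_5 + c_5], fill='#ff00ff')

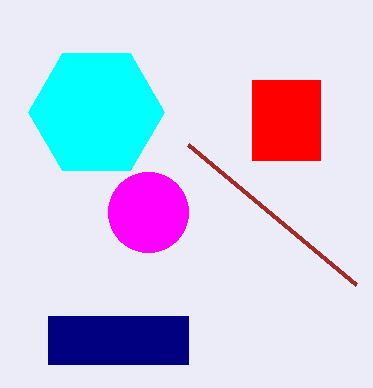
s_1 = 356, t_1 = 284, b_2 = 112, c_2 = 68, p_3 = 252, q_3 = 80, s_3 = 320, t_3 = 160, p_4 = 48, q_4 = 316, s_4 = 188, t_4 = 364, a_5 = 148, b_5 = 212, c_5 = 40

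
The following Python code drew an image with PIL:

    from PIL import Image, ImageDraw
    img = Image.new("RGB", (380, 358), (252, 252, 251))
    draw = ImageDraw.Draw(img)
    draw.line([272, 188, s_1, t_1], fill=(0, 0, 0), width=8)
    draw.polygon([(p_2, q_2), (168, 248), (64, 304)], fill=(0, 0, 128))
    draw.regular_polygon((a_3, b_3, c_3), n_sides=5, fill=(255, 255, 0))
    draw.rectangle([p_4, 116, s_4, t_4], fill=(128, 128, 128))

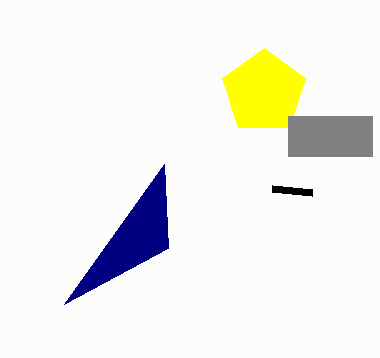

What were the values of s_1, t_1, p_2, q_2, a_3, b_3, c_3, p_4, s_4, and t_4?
s_1 = 312, t_1 = 192, p_2 = 164, q_2 = 164, a_3 = 264, b_3 = 92, c_3 = 44, p_4 = 288, s_4 = 372, t_4 = 156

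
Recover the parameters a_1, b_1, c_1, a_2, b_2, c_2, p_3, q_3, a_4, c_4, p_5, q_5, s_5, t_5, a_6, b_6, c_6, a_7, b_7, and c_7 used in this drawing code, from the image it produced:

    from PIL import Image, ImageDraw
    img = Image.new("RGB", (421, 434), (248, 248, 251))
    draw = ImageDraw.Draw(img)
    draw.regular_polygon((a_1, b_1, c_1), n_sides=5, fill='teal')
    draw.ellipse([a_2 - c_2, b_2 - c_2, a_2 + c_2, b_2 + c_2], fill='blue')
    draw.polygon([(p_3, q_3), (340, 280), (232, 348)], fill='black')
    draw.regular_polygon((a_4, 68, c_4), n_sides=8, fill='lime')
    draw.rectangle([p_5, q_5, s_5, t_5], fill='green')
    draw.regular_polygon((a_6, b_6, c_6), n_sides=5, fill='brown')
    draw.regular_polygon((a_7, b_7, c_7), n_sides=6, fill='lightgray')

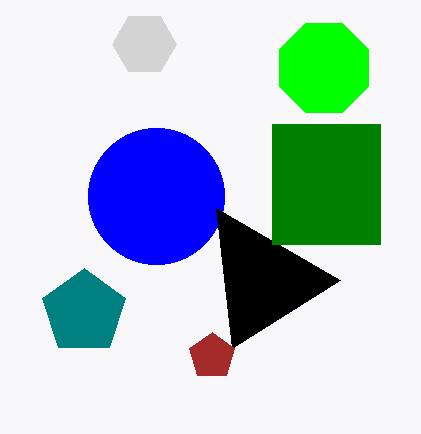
a_1 = 84; b_1 = 312; c_1 = 44; a_2 = 156; b_2 = 196; c_2 = 68; p_3 = 216; q_3 = 208; a_4 = 324; c_4 = 48; p_5 = 272; q_5 = 124; s_5 = 380; t_5 = 244; a_6 = 212; b_6 = 356; c_6 = 24; a_7 = 144; b_7 = 44; c_7 = 32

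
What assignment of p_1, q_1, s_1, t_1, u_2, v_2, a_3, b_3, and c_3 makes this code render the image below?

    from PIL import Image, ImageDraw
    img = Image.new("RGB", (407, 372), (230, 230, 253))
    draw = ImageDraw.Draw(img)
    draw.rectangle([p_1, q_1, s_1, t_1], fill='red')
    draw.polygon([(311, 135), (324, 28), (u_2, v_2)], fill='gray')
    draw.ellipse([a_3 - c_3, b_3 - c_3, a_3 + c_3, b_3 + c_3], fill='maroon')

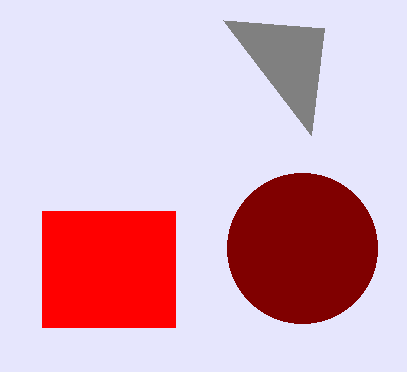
p_1 = 42, q_1 = 211, s_1 = 175, t_1 = 327, u_2 = 223, v_2 = 20, a_3 = 302, b_3 = 248, c_3 = 75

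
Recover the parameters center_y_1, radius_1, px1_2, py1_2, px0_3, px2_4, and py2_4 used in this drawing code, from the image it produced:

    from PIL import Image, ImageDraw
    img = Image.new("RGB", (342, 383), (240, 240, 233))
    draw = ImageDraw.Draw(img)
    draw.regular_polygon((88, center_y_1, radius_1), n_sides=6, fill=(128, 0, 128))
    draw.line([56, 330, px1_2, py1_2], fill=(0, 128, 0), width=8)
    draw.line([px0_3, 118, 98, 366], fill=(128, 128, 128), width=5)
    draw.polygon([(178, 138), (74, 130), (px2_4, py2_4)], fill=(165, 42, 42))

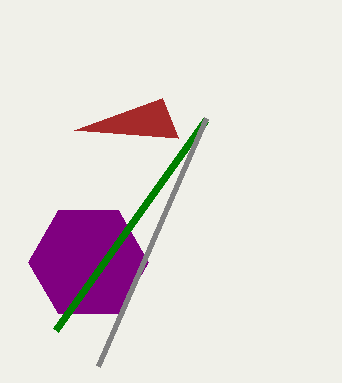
center_y_1 = 262, radius_1 = 60, px1_2 = 206, py1_2 = 120, px0_3 = 206, px2_4 = 162, py2_4 = 98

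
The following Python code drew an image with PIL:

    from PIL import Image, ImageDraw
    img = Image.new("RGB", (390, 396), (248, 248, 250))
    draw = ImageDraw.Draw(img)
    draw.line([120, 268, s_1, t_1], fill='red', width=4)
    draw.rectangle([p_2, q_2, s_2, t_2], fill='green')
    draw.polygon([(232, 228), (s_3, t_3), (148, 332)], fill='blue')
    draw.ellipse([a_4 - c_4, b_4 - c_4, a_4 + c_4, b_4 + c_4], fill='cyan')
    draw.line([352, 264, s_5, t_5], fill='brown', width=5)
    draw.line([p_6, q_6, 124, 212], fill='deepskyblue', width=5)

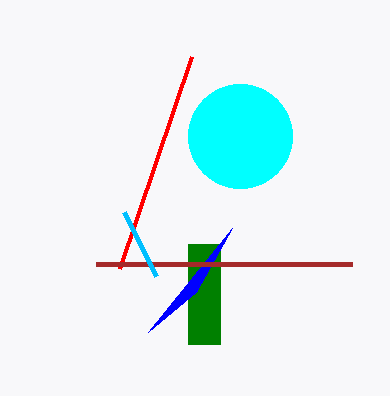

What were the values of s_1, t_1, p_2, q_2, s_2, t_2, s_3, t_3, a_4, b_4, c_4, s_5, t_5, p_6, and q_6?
s_1 = 192; t_1 = 56; p_2 = 188; q_2 = 244; s_2 = 220; t_2 = 344; s_3 = 196; t_3 = 292; a_4 = 240; b_4 = 136; c_4 = 52; s_5 = 96; t_5 = 264; p_6 = 156; q_6 = 276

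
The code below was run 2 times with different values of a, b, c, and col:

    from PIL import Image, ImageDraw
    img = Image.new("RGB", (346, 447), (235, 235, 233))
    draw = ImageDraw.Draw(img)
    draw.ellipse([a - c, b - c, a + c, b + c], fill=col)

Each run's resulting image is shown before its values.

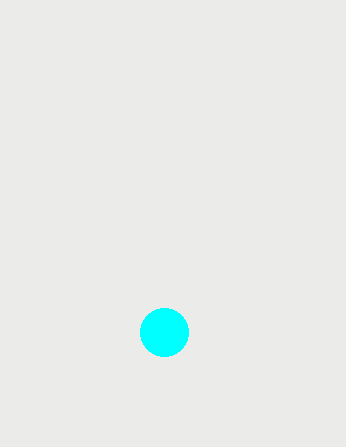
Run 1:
a = 164; b = 332; c = 24; col = 'cyan'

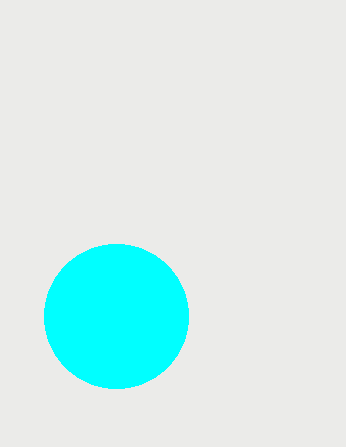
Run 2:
a = 116, b = 316, c = 72, col = 'cyan'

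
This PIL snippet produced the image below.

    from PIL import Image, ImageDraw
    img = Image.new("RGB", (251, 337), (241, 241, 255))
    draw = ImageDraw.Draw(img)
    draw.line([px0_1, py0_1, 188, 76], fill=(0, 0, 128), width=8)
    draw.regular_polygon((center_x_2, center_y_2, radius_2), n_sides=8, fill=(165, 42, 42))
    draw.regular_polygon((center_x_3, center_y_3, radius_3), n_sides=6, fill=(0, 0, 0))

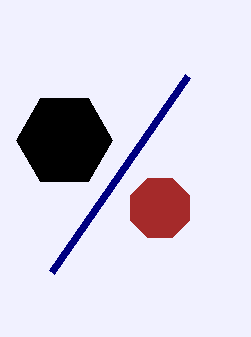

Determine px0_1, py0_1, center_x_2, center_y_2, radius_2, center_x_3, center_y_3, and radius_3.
px0_1 = 52; py0_1 = 272; center_x_2 = 160; center_y_2 = 208; radius_2 = 32; center_x_3 = 64; center_y_3 = 140; radius_3 = 48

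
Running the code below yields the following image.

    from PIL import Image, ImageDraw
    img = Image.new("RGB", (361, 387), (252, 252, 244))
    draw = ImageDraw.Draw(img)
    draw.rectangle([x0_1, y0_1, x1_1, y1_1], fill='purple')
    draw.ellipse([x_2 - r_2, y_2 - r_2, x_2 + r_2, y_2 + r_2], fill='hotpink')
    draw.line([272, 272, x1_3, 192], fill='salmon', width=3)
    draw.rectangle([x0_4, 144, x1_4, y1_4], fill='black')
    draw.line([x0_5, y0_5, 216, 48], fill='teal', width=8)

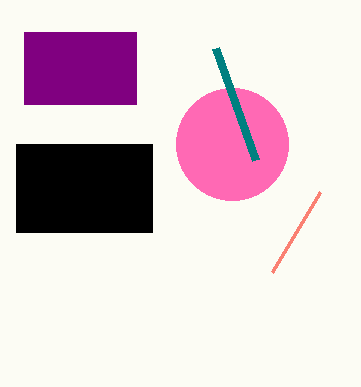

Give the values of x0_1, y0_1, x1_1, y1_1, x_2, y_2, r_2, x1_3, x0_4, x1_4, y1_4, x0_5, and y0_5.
x0_1 = 24, y0_1 = 32, x1_1 = 136, y1_1 = 104, x_2 = 232, y_2 = 144, r_2 = 56, x1_3 = 320, x0_4 = 16, x1_4 = 152, y1_4 = 232, x0_5 = 256, y0_5 = 160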